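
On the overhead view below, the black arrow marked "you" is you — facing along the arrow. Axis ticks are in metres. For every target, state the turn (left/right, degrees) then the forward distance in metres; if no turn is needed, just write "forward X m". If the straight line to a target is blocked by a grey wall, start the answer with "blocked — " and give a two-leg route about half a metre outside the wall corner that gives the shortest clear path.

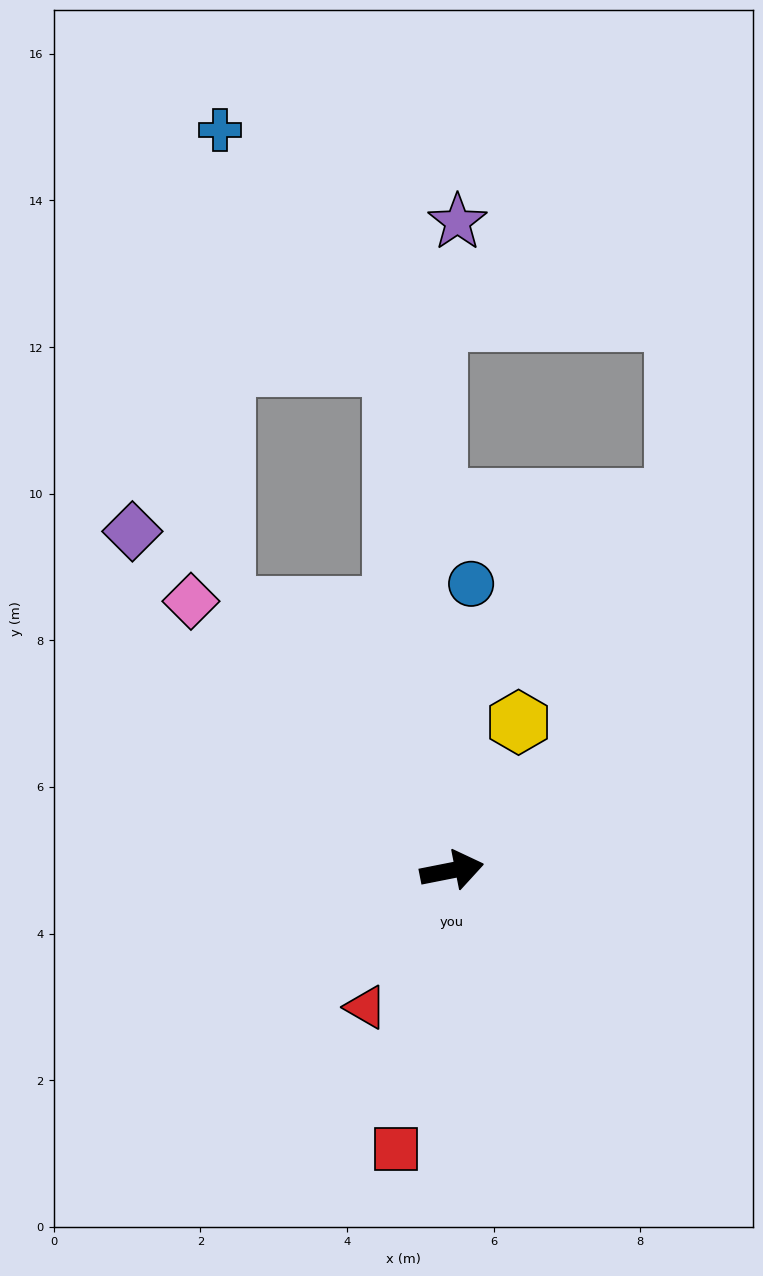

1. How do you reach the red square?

turn right 112°, forward 3.9 m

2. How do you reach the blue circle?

turn left 75°, forward 3.9 m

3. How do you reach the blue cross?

blocked — turn left 85°, forward 6.9 m, then turn left 30°, forward 4.0 m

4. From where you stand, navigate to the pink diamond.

turn left 123°, forward 5.1 m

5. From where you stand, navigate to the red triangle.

turn right 133°, forward 2.2 m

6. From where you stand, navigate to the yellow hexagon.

turn left 55°, forward 2.2 m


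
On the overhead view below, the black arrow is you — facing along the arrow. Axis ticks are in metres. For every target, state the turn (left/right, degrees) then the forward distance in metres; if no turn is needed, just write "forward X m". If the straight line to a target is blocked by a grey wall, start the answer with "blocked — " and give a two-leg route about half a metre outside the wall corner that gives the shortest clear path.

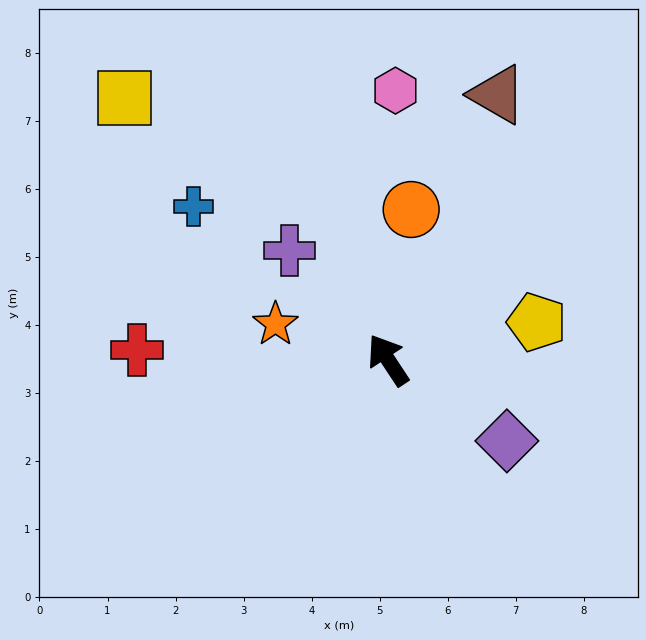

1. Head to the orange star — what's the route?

turn left 39°, forward 1.7 m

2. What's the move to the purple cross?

turn left 9°, forward 2.2 m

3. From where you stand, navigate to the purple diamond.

turn right 158°, forward 2.1 m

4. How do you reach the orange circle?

turn right 42°, forward 2.2 m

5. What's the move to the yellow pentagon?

turn right 109°, forward 2.3 m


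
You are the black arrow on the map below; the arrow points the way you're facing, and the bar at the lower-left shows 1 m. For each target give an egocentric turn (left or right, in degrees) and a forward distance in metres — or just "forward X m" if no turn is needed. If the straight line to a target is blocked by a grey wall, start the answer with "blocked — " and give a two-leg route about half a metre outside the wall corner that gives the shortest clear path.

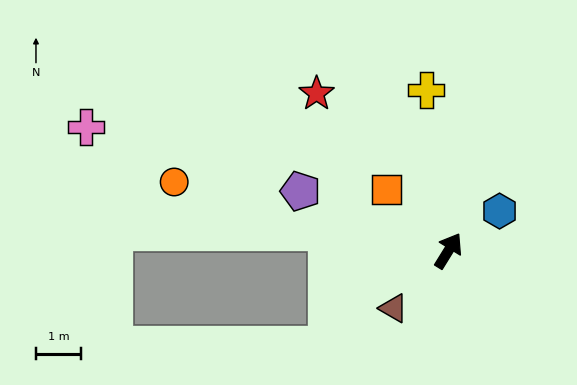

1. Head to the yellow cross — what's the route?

turn left 39°, forward 3.6 m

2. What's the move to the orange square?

turn left 77°, forward 1.9 m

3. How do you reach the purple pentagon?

turn left 100°, forward 3.5 m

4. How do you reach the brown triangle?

turn left 168°, forward 1.8 m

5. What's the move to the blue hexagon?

turn right 20°, forward 1.4 m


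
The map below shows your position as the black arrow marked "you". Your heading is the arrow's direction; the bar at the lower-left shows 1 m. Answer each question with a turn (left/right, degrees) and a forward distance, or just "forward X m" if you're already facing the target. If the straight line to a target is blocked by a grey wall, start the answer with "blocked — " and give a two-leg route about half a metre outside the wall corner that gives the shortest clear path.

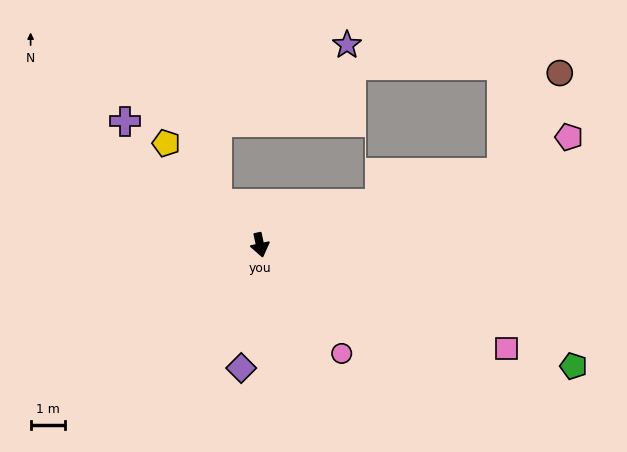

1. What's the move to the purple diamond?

turn right 21°, forward 3.6 m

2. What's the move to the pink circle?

turn left 25°, forward 3.9 m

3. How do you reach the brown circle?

blocked — turn left 95°, forward 7.3 m, then turn left 43°, forward 3.3 m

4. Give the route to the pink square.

turn left 55°, forward 7.8 m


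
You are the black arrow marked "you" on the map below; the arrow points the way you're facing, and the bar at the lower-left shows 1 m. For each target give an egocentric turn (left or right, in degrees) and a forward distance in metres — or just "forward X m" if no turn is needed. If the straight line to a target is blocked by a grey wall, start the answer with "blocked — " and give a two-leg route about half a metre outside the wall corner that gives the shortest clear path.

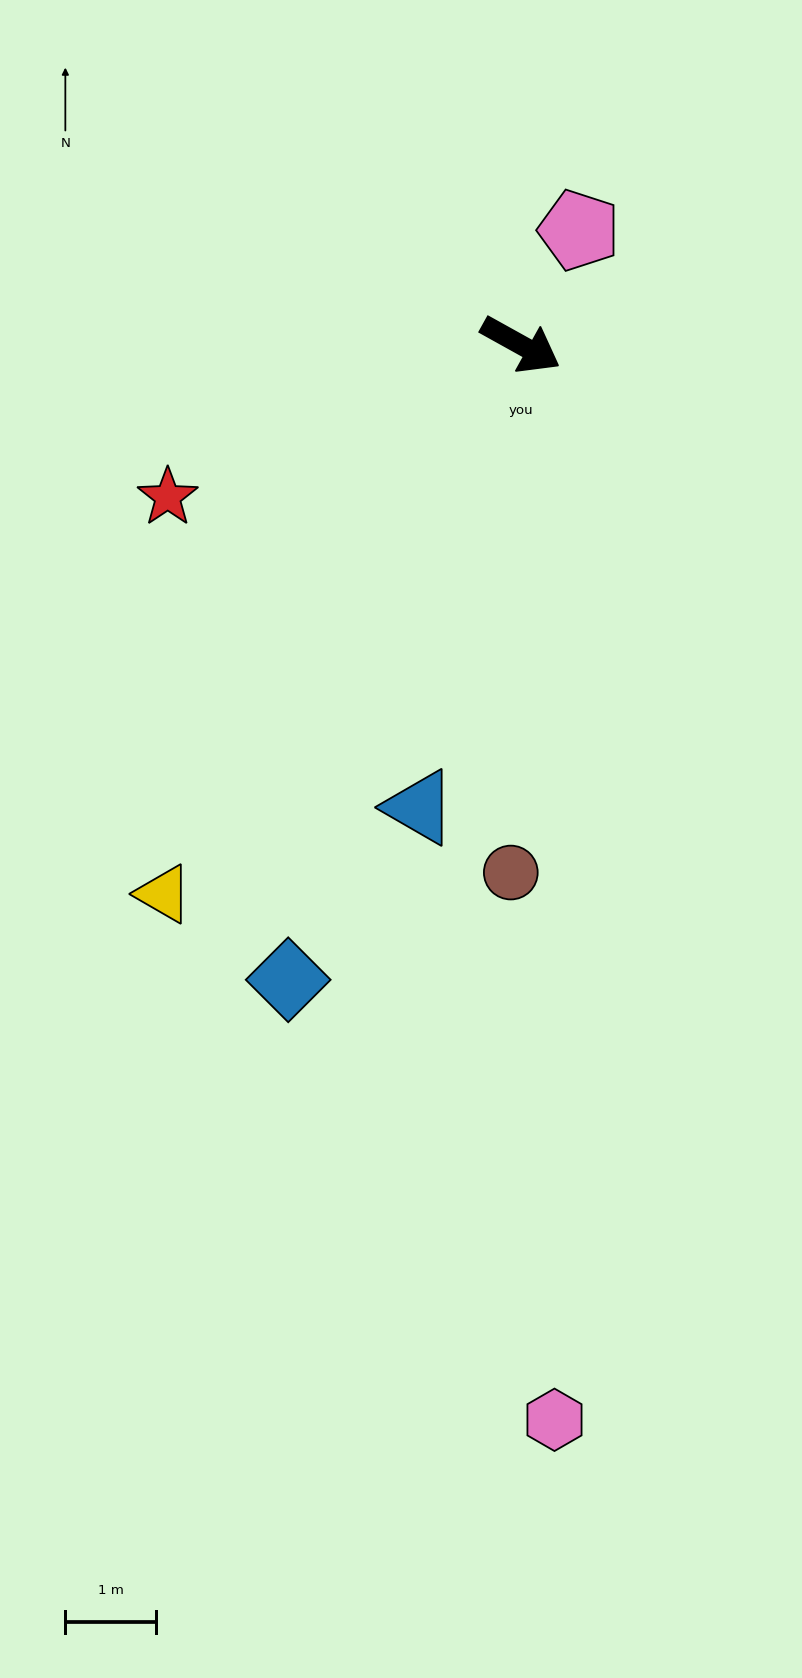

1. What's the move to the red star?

turn right 128°, forward 4.2 m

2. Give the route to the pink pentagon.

turn left 92°, forward 1.4 m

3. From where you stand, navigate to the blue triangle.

turn right 73°, forward 5.2 m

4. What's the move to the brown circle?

turn right 62°, forward 5.8 m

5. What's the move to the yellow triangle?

turn right 94°, forward 7.2 m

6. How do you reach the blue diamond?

turn right 81°, forward 7.4 m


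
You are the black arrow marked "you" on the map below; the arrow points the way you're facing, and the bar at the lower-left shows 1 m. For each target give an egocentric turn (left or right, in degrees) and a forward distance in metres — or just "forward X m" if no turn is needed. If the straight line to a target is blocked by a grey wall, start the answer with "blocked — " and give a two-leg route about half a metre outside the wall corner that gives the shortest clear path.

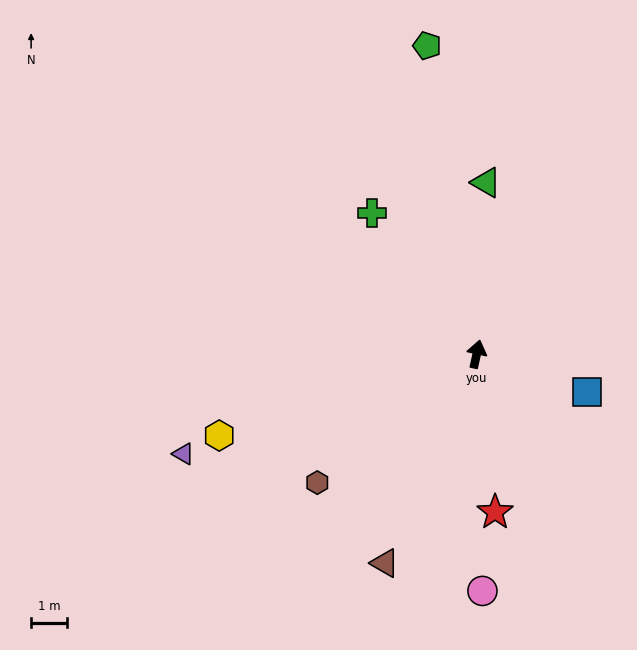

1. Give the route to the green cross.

turn left 49°, forward 4.8 m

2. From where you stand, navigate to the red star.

turn right 161°, forward 4.4 m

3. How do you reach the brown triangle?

turn left 169°, forward 6.3 m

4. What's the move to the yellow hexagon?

turn left 120°, forward 7.4 m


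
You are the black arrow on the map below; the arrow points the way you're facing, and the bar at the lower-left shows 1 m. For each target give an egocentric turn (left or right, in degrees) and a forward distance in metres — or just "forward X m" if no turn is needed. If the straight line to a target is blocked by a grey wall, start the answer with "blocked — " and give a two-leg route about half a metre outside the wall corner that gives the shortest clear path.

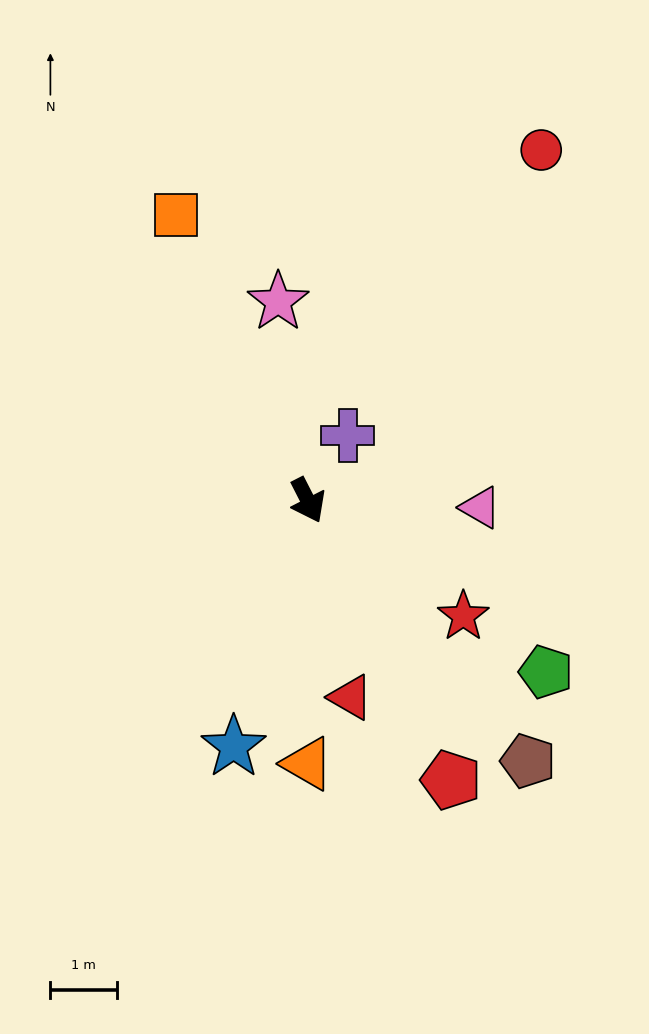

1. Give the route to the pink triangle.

turn left 61°, forward 2.6 m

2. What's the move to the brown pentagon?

turn left 13°, forward 5.1 m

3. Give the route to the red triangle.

turn right 15°, forward 3.0 m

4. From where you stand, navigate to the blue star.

turn right 44°, forward 3.8 m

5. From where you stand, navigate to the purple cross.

turn left 121°, forward 1.1 m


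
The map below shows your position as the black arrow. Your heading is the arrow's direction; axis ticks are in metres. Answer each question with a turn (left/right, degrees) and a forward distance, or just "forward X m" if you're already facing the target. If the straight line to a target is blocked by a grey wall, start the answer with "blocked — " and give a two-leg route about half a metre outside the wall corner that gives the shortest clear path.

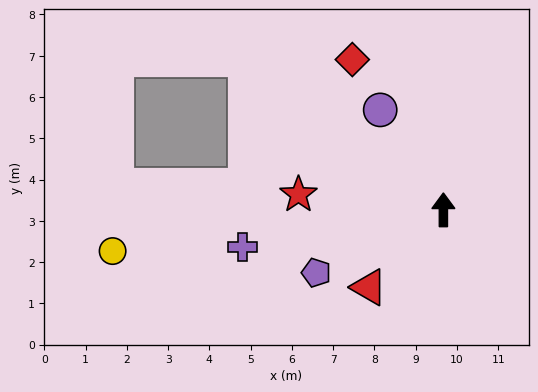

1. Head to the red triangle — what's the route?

turn left 136°, forward 2.6 m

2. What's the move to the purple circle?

turn left 32°, forward 2.9 m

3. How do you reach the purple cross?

turn left 100°, forward 5.0 m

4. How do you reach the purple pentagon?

turn left 116°, forward 3.4 m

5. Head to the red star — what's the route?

turn left 84°, forward 3.5 m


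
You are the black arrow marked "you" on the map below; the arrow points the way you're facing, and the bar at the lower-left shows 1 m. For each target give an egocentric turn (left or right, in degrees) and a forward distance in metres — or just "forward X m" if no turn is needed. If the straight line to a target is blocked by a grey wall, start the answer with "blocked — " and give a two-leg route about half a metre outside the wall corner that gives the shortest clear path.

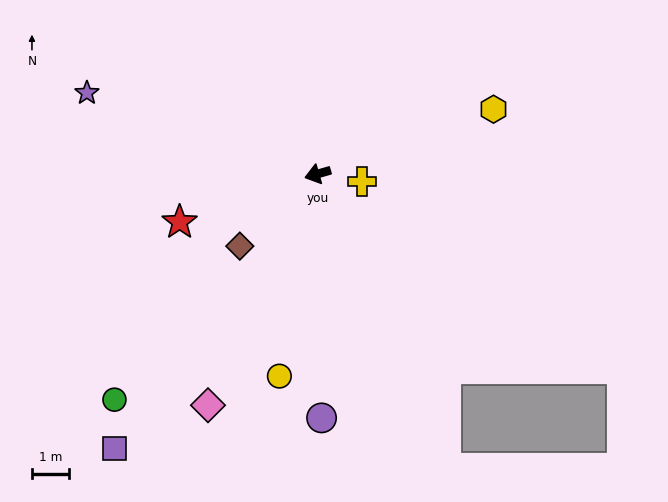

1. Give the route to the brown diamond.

turn left 27°, forward 2.9 m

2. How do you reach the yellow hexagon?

turn right 176°, forward 5.1 m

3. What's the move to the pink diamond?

turn left 49°, forward 6.9 m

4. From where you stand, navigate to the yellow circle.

turn left 63°, forward 5.6 m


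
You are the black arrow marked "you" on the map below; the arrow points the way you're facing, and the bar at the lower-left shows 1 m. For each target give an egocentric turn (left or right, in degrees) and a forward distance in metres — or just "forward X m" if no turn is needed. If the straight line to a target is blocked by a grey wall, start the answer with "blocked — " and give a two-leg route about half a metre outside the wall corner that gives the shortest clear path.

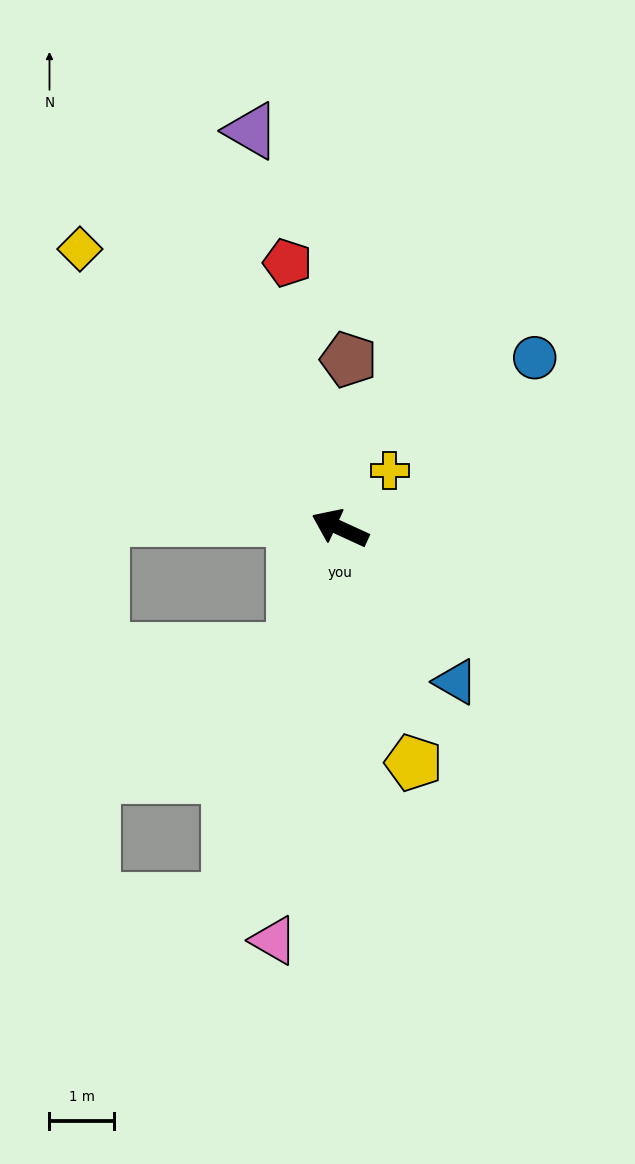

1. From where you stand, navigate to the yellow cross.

turn right 106°, forward 1.2 m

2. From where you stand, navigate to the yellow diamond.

turn right 22°, forward 5.9 m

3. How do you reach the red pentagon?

turn right 54°, forward 4.2 m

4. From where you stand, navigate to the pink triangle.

turn left 106°, forward 6.5 m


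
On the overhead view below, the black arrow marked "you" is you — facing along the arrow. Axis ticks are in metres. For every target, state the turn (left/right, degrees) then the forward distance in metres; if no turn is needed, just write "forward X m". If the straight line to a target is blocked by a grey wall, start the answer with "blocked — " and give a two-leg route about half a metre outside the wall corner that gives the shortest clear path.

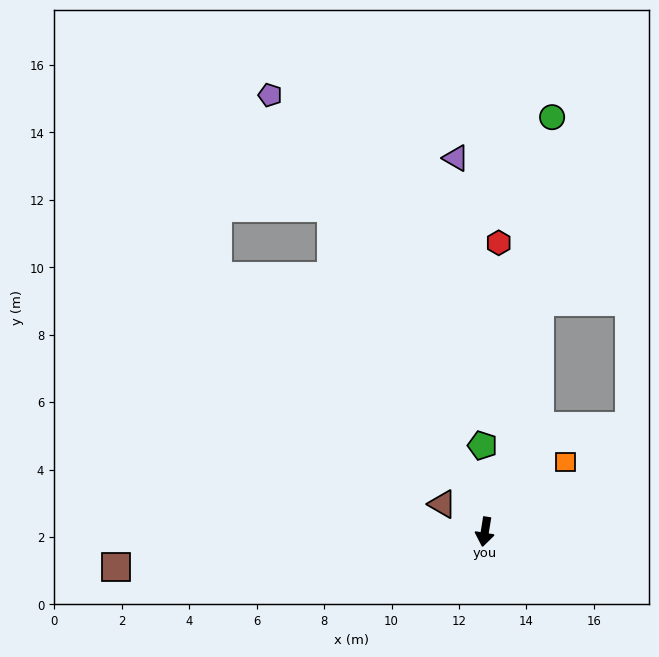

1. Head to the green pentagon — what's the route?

turn right 169°, forward 2.6 m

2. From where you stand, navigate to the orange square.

turn left 140°, forward 3.2 m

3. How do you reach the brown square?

turn right 75°, forward 11.0 m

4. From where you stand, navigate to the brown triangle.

turn right 114°, forward 1.5 m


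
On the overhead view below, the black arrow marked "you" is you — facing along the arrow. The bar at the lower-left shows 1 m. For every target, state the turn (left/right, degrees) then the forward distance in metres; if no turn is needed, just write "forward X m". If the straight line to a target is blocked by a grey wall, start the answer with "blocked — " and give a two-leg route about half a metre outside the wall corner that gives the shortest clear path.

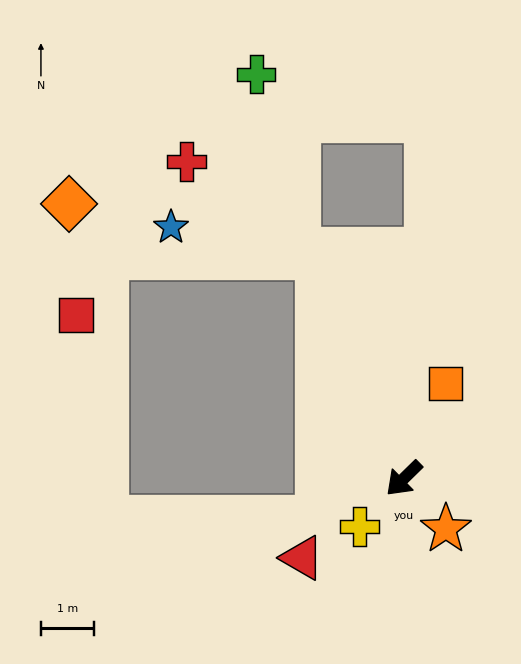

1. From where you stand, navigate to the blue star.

blocked — turn right 113°, forward 4.4 m, then turn left 57°, forward 2.8 m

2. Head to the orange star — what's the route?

turn left 85°, forward 1.2 m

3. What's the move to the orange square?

turn right 158°, forward 1.9 m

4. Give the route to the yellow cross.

turn left 3°, forward 1.2 m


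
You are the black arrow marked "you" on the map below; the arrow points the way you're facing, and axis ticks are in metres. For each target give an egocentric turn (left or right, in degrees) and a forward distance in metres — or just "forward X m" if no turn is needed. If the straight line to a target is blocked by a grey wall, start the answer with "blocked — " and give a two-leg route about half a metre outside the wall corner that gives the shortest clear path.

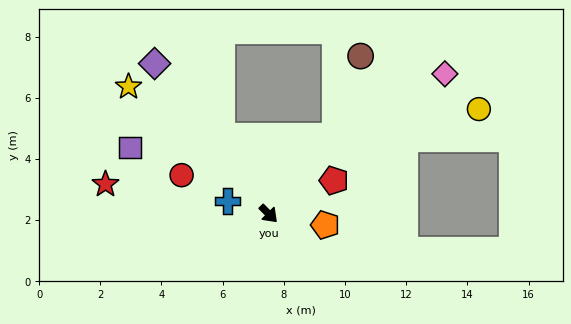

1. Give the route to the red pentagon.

turn left 72°, forward 2.4 m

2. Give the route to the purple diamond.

turn left 172°, forward 6.2 m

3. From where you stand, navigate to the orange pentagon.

turn left 34°, forward 1.9 m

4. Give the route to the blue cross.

turn right 152°, forward 1.4 m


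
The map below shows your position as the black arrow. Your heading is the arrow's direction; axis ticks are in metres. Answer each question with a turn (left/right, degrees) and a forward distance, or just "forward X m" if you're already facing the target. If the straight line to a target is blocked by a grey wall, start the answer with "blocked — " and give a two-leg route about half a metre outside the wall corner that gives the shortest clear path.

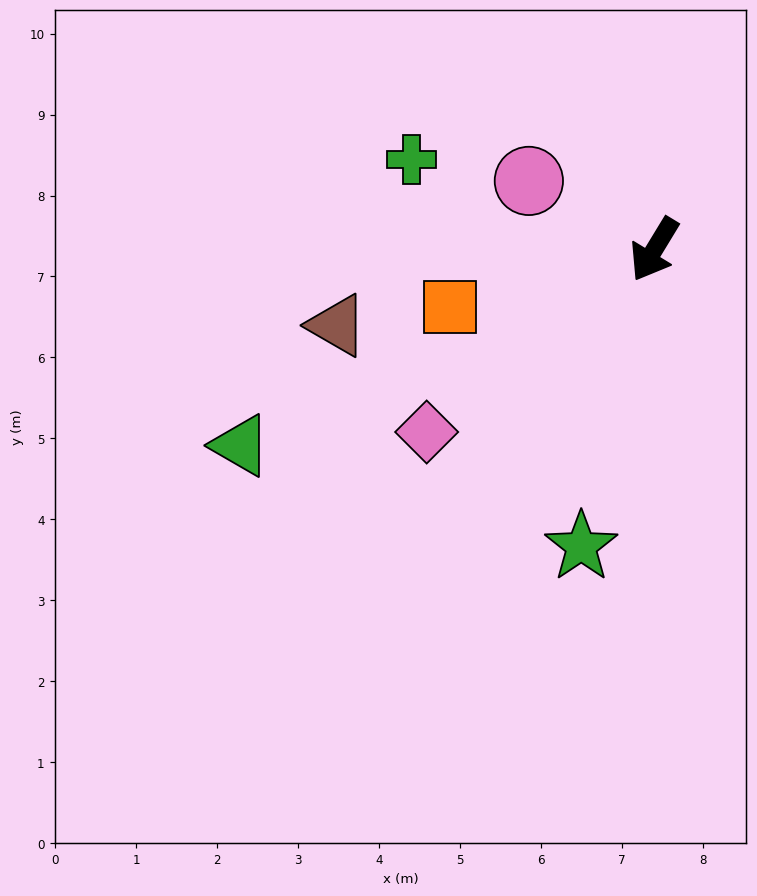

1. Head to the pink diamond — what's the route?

turn right 20°, forward 3.6 m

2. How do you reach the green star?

turn left 17°, forward 3.8 m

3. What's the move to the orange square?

turn right 43°, forward 2.6 m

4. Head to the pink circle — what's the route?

turn right 87°, forward 1.8 m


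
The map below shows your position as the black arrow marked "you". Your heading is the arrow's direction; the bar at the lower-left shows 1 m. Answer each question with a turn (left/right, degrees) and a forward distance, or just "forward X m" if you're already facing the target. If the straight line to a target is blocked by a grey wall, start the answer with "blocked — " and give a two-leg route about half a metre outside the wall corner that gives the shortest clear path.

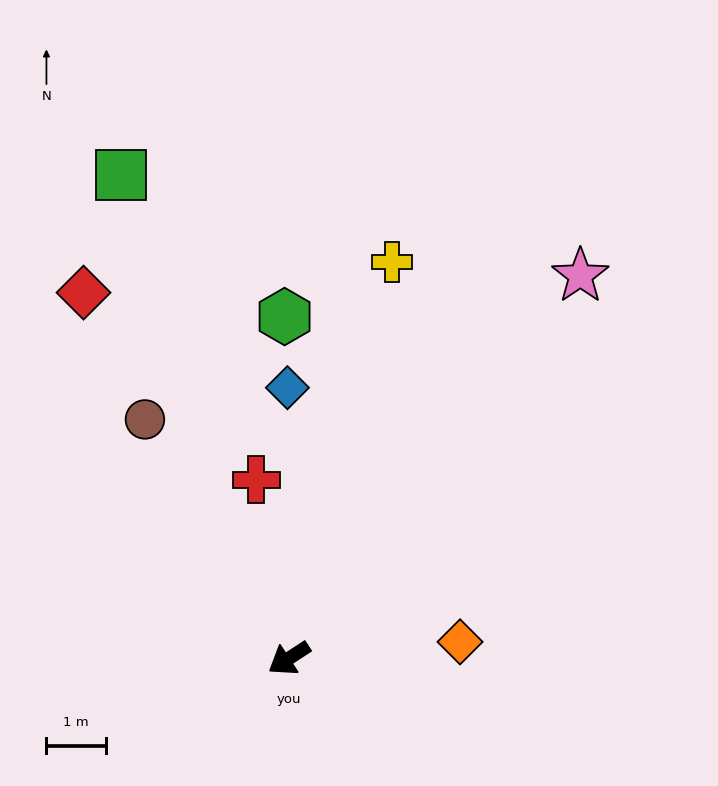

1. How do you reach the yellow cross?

turn right 138°, forward 6.9 m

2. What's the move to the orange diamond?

turn left 152°, forward 2.9 m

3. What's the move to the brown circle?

turn right 92°, forward 4.7 m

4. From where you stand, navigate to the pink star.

turn right 160°, forward 8.1 m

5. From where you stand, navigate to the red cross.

turn right 113°, forward 3.0 m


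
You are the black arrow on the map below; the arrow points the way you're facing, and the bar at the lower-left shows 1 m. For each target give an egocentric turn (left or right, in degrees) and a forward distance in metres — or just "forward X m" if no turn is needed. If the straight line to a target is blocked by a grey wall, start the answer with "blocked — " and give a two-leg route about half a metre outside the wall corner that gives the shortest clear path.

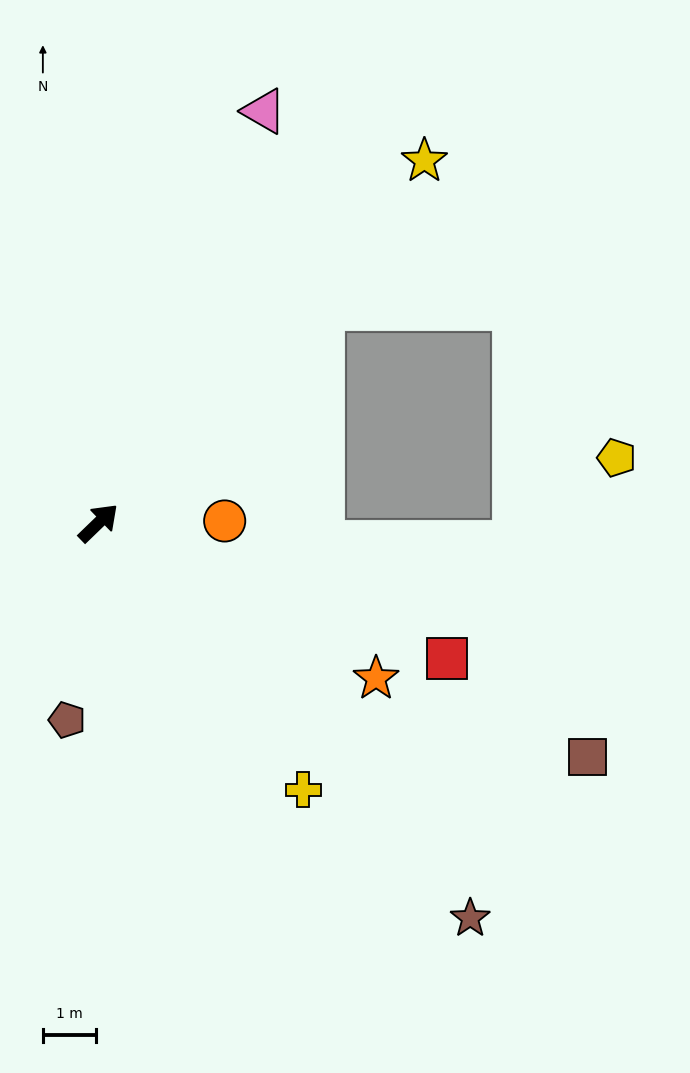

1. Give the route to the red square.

turn right 65°, forward 7.1 m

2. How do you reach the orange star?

turn right 73°, forward 6.0 m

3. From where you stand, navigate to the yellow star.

turn left 4°, forward 9.2 m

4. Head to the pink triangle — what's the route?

turn left 24°, forward 8.4 m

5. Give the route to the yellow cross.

turn right 97°, forward 6.4 m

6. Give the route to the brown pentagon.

turn right 143°, forward 3.8 m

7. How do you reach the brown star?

turn right 91°, forward 10.2 m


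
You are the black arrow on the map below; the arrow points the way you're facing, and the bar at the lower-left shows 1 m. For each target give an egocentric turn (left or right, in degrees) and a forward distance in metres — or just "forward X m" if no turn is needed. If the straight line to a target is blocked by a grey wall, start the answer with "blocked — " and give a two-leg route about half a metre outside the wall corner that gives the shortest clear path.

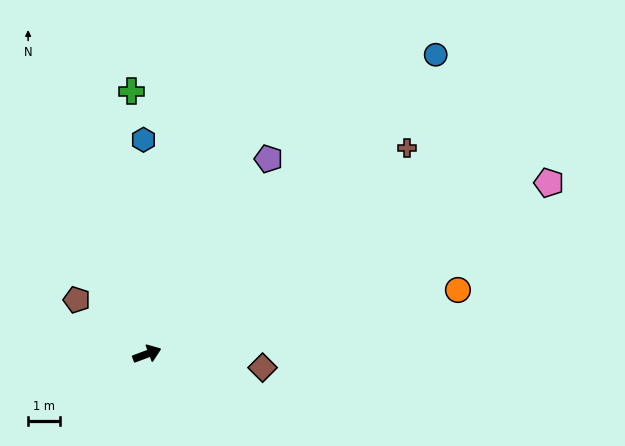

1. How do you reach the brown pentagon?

turn left 122°, forward 2.8 m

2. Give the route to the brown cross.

turn left 18°, forward 10.6 m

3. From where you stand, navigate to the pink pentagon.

turn left 2°, forward 13.9 m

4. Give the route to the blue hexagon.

turn left 70°, forward 6.8 m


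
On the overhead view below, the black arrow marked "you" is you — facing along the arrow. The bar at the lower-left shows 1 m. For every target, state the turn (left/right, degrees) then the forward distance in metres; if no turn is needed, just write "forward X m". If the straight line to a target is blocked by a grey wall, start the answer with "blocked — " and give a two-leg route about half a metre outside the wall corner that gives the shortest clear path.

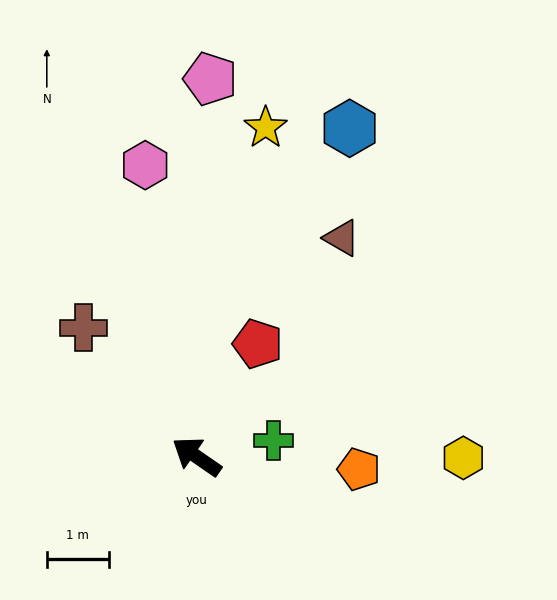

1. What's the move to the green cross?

turn right 133°, forward 1.3 m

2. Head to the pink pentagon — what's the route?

turn right 57°, forward 6.1 m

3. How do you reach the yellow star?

turn right 67°, forward 5.4 m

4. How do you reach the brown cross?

turn right 14°, forward 2.8 m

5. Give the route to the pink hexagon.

turn right 45°, forward 4.8 m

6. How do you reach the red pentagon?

turn right 84°, forward 2.1 m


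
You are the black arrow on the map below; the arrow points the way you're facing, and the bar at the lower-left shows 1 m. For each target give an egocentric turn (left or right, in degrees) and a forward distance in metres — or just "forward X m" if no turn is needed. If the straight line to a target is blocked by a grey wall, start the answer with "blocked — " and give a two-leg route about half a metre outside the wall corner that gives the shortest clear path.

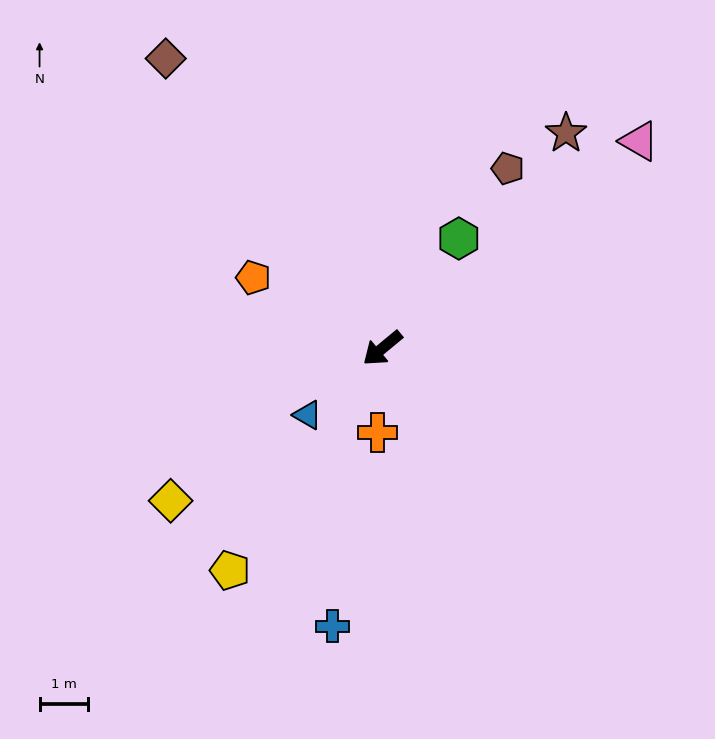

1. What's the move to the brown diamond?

turn right 93°, forward 7.5 m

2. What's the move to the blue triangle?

turn left 2°, forward 2.1 m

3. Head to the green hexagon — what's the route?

turn right 164°, forward 2.8 m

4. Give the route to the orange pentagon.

turn right 68°, forward 3.1 m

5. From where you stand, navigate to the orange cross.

turn left 47°, forward 1.8 m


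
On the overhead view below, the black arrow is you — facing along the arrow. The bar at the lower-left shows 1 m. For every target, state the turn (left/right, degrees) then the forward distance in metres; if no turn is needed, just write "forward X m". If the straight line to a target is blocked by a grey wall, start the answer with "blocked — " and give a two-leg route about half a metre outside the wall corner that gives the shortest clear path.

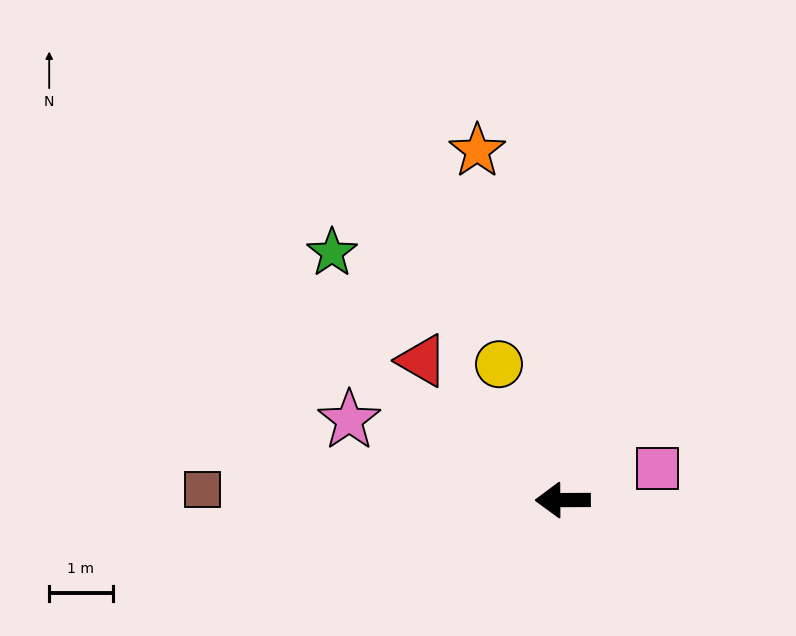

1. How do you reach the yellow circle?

turn right 65°, forward 2.4 m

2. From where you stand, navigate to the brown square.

forward 5.7 m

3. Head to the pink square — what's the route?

turn right 162°, forward 1.6 m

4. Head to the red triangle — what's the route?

turn right 45°, forward 3.1 m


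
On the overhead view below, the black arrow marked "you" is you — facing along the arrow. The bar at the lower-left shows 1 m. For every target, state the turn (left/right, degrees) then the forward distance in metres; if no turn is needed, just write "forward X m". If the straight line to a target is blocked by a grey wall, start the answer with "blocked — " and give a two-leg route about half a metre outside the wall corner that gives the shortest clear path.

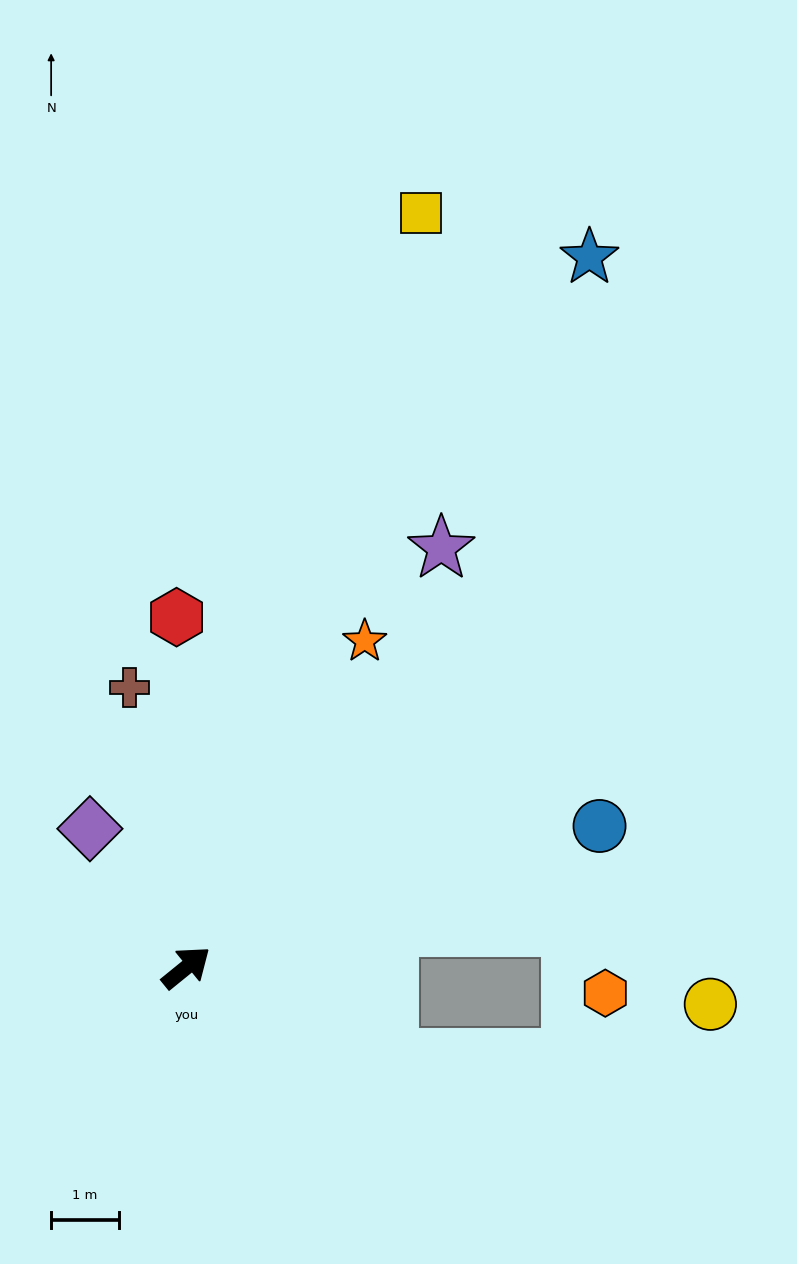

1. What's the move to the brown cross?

turn left 62°, forward 4.2 m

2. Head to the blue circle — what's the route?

turn right 20°, forward 6.5 m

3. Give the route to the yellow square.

turn left 34°, forward 11.7 m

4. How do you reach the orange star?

turn left 22°, forward 5.5 m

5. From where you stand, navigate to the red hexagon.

turn left 52°, forward 5.2 m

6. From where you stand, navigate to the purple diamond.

turn left 86°, forward 2.5 m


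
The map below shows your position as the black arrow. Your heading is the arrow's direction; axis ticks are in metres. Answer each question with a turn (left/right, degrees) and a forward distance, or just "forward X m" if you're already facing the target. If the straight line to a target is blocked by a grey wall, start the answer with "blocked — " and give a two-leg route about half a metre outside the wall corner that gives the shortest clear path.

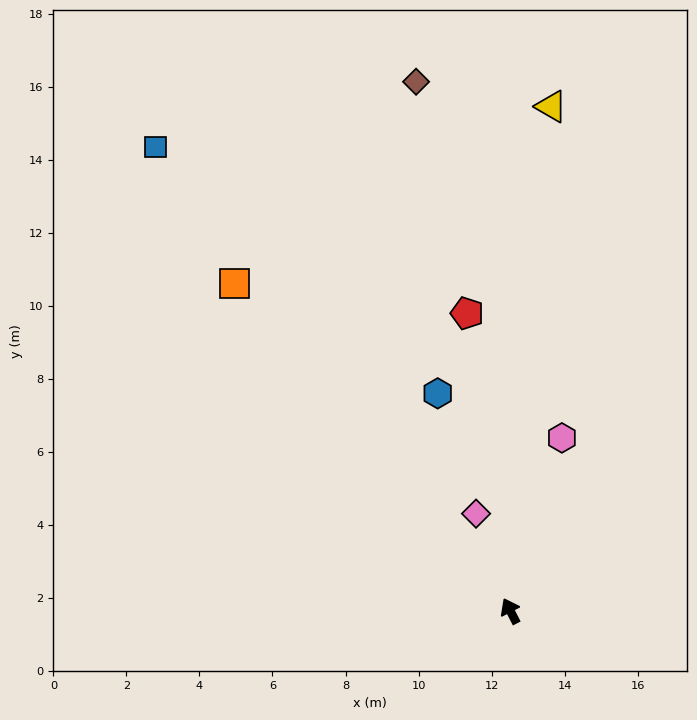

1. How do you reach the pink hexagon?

turn right 44°, forward 4.9 m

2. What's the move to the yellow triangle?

turn right 32°, forward 13.9 m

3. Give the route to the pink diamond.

turn right 8°, forward 2.8 m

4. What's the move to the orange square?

turn left 13°, forward 11.7 m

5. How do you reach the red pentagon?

turn right 19°, forward 8.2 m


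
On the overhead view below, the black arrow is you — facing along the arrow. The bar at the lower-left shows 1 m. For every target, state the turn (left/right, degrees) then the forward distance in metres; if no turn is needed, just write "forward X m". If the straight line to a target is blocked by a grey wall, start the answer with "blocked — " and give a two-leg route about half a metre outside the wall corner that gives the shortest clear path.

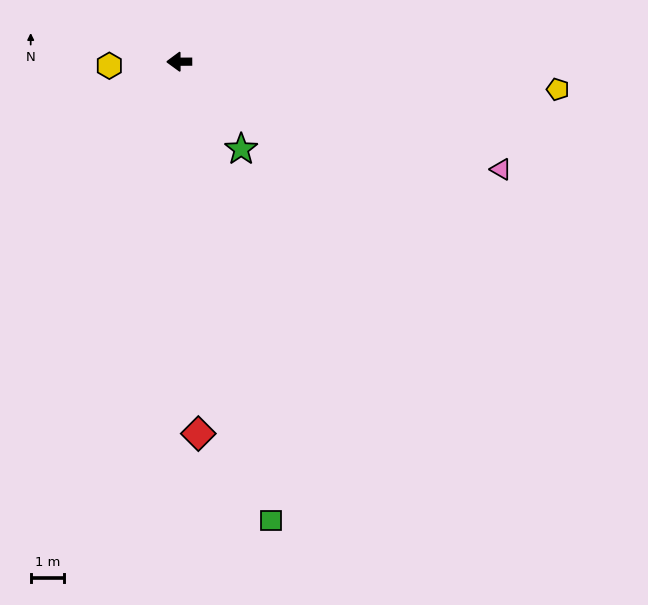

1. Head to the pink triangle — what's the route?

turn left 161°, forward 10.1 m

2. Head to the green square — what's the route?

turn left 101°, forward 13.9 m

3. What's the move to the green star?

turn left 125°, forward 3.2 m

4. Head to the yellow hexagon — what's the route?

turn left 3°, forward 2.1 m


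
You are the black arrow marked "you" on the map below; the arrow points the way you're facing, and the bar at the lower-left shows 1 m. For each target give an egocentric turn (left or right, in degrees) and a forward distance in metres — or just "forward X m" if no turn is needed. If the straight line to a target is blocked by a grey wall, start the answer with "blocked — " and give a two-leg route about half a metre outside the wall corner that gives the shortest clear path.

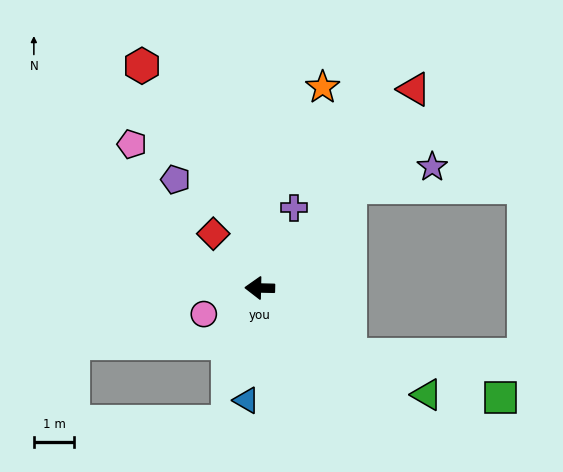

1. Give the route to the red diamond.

turn right 48°, forward 1.8 m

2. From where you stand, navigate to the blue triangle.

turn left 84°, forward 2.8 m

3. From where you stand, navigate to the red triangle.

turn right 127°, forward 6.2 m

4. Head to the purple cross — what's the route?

turn right 112°, forward 2.1 m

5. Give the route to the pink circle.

turn left 26°, forward 1.5 m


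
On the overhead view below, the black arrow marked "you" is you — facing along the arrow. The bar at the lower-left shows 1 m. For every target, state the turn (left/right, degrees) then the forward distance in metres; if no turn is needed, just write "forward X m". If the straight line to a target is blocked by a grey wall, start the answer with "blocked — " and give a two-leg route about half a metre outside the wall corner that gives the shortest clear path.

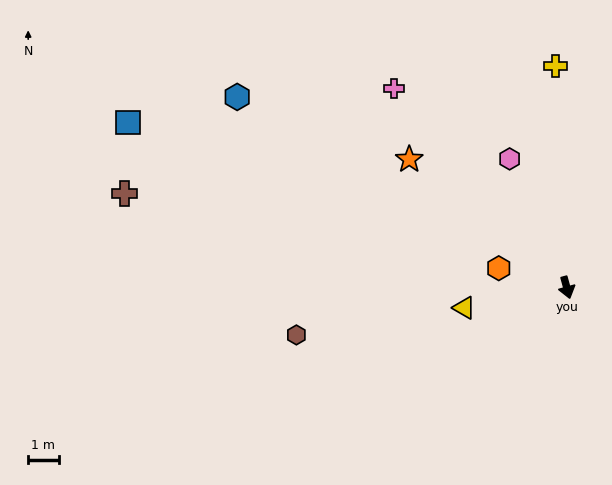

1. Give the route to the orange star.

turn right 144°, forward 6.7 m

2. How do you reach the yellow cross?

turn left 168°, forward 7.3 m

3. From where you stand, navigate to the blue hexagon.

turn right 135°, forward 12.6 m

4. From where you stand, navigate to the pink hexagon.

turn right 171°, forward 4.6 m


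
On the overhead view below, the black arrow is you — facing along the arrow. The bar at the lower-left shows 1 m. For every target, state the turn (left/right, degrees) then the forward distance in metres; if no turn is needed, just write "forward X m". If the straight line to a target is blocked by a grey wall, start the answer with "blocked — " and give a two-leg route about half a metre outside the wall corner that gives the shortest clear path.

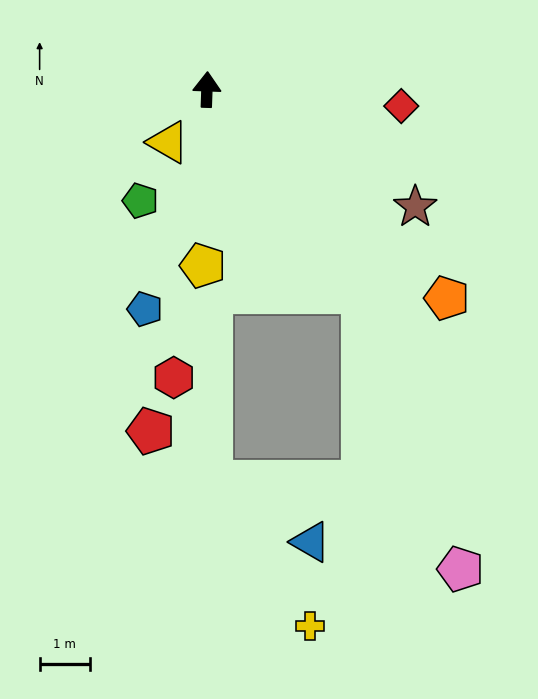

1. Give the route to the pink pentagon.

blocked — turn right 141°, forward 5.1 m, then turn right 17°, forward 5.8 m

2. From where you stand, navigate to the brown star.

turn right 117°, forward 4.8 m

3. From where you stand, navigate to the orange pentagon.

turn right 129°, forward 6.3 m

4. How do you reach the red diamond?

turn right 93°, forward 3.9 m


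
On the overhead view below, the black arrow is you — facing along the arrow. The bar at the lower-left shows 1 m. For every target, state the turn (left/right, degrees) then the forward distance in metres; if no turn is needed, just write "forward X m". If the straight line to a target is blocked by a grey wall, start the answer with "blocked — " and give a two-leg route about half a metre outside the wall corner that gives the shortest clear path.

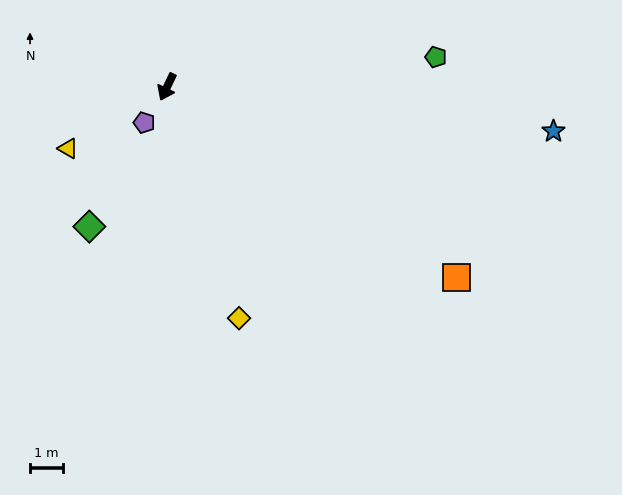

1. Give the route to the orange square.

turn left 82°, forward 10.5 m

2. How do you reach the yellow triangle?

turn right 33°, forward 3.5 m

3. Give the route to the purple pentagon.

turn right 7°, forward 1.3 m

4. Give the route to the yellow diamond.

turn left 43°, forward 7.3 m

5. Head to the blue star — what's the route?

turn left 109°, forward 11.7 m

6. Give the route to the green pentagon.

turn left 122°, forward 8.2 m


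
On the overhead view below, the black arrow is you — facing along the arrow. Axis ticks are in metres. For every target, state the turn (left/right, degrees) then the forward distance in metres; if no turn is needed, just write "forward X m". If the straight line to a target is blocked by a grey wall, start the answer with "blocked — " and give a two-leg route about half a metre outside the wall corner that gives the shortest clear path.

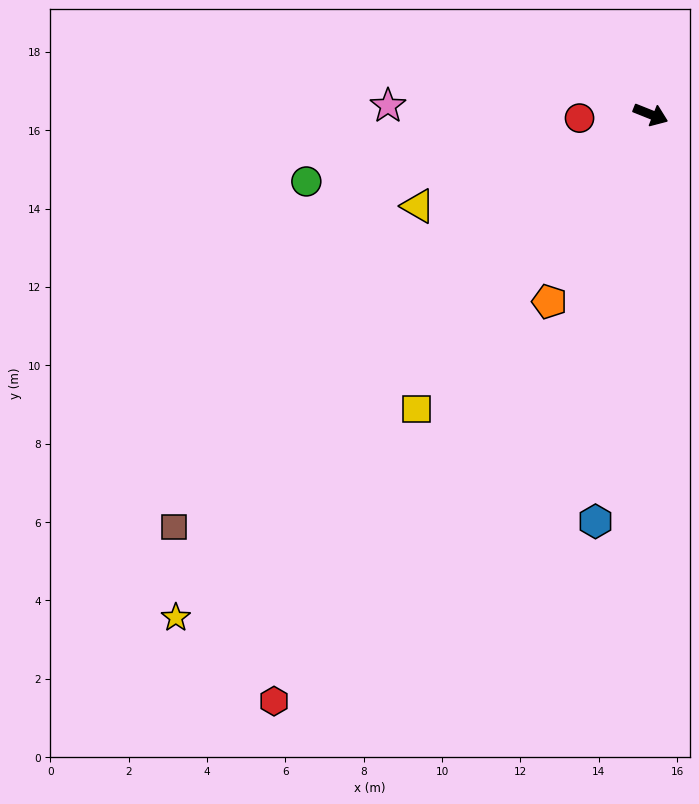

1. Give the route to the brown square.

turn right 117°, forward 16.1 m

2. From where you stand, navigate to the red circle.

turn right 155°, forward 1.8 m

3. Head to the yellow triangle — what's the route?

turn right 137°, forward 6.4 m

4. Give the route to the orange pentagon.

turn right 97°, forward 5.4 m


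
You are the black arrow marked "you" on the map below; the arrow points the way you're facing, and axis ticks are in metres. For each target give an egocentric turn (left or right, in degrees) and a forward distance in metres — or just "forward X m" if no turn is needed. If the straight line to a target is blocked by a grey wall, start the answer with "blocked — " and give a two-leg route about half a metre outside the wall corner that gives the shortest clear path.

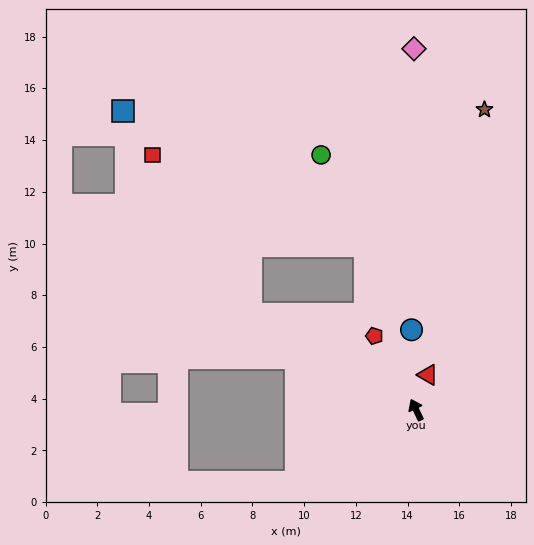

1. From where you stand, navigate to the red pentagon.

turn left 4°, forward 3.3 m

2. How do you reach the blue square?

blocked — turn right 8°, forward 6.6 m, then turn left 43°, forward 10.7 m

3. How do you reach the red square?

blocked — turn left 34°, forward 7.4 m, then turn right 28°, forward 7.2 m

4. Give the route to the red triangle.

turn right 44°, forward 1.4 m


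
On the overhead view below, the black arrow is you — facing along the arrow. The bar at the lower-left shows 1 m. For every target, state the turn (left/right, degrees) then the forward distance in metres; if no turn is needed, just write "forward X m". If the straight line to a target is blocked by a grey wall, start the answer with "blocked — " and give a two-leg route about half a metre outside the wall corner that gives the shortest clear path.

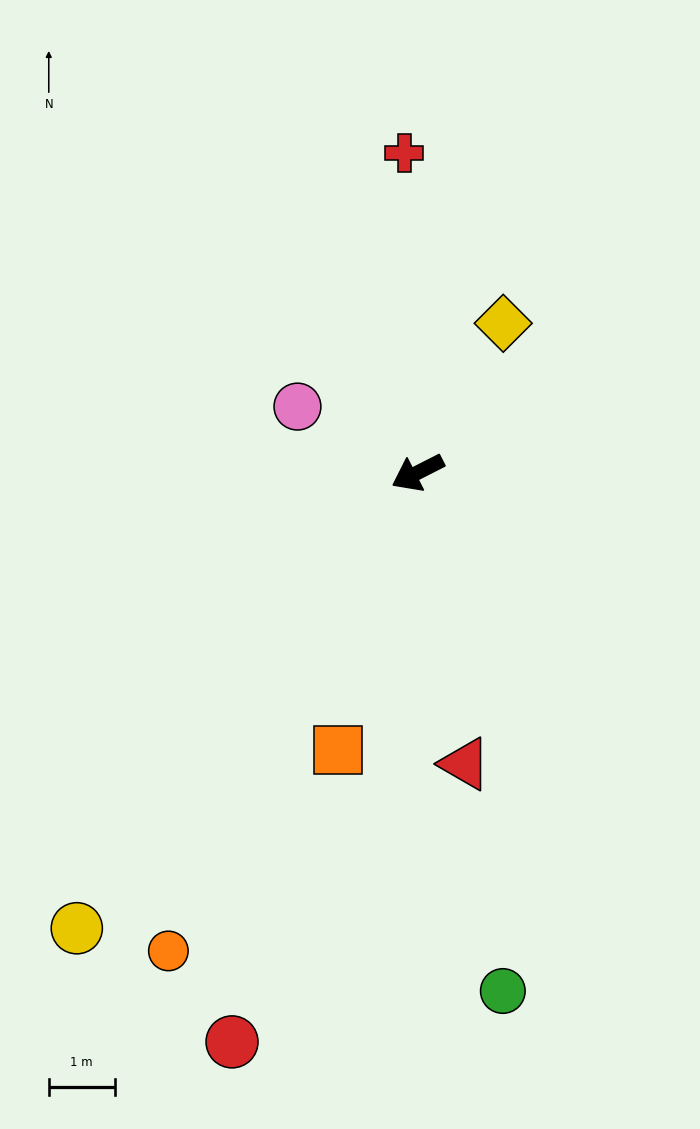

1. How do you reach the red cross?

turn right 115°, forward 4.9 m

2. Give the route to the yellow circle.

turn left 26°, forward 8.7 m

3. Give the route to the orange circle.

turn left 36°, forward 8.2 m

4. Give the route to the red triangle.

turn left 72°, forward 4.5 m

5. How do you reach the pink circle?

turn right 56°, forward 2.1 m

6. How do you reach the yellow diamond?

turn right 147°, forward 2.6 m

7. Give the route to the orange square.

turn left 47°, forward 4.4 m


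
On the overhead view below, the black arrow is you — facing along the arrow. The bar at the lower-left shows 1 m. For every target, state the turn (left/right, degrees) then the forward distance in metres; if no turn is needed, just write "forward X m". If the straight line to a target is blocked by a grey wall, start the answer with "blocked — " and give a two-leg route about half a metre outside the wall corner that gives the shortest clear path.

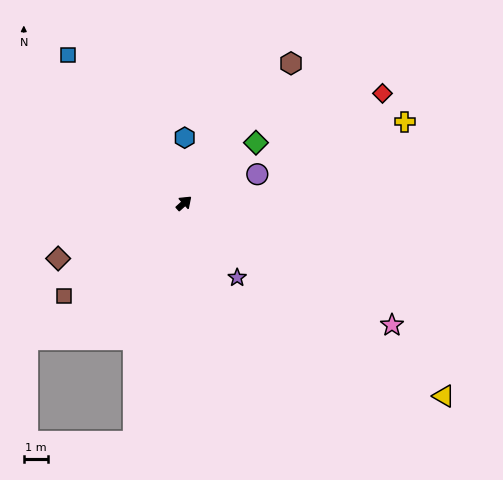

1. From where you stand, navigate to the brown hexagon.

turn left 10°, forward 7.1 m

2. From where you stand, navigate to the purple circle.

turn right 21°, forward 3.2 m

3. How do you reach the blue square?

turn left 86°, forward 7.6 m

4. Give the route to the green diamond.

turn right 2°, forward 3.8 m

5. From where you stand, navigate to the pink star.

turn right 73°, forward 9.8 m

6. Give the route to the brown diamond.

turn left 162°, forward 5.6 m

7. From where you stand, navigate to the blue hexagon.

turn left 47°, forward 2.7 m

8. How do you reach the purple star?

turn right 97°, forward 3.7 m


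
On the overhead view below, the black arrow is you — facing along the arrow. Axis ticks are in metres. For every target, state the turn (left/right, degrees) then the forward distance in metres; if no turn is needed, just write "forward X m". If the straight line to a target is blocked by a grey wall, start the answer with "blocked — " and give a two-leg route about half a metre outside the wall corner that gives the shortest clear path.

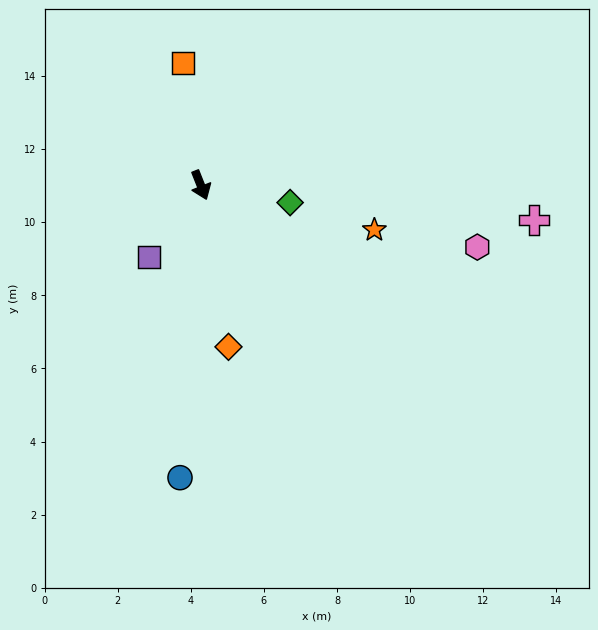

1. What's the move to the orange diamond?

turn right 12°, forward 4.5 m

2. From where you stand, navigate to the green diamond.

turn left 57°, forward 2.5 m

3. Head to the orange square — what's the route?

turn left 166°, forward 3.4 m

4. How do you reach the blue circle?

turn right 26°, forward 8.0 m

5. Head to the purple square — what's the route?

turn right 57°, forward 2.4 m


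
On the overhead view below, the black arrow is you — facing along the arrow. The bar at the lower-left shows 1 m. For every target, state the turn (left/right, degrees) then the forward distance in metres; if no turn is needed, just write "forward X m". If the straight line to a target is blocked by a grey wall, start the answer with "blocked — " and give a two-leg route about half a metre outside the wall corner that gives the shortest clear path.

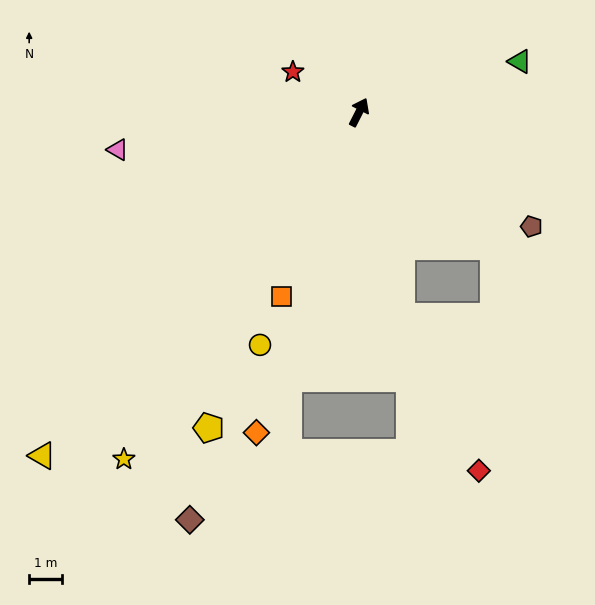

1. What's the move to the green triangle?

turn right 46°, forward 5.2 m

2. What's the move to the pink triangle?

turn left 126°, forward 7.5 m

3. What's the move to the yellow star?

turn left 173°, forward 12.9 m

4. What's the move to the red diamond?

blocked — turn right 141°, forward 6.4 m, then turn left 15°, forward 5.3 m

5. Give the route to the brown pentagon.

turn right 97°, forward 6.4 m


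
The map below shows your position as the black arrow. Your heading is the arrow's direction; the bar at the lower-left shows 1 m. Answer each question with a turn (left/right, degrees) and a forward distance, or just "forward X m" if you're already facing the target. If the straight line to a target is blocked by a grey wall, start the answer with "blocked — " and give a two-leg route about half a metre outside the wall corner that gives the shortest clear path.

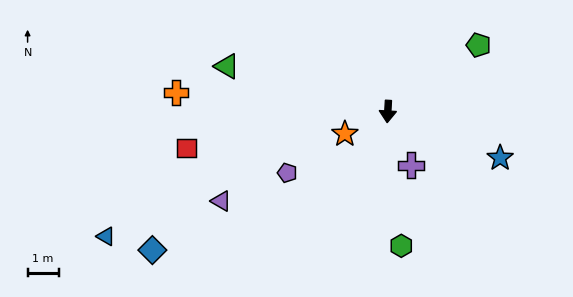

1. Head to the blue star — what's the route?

turn left 71°, forward 3.9 m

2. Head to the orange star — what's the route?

turn right 59°, forward 1.6 m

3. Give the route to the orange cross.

turn right 92°, forward 6.8 m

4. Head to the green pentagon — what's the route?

turn left 129°, forward 3.6 m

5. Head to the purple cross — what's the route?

turn left 27°, forward 1.9 m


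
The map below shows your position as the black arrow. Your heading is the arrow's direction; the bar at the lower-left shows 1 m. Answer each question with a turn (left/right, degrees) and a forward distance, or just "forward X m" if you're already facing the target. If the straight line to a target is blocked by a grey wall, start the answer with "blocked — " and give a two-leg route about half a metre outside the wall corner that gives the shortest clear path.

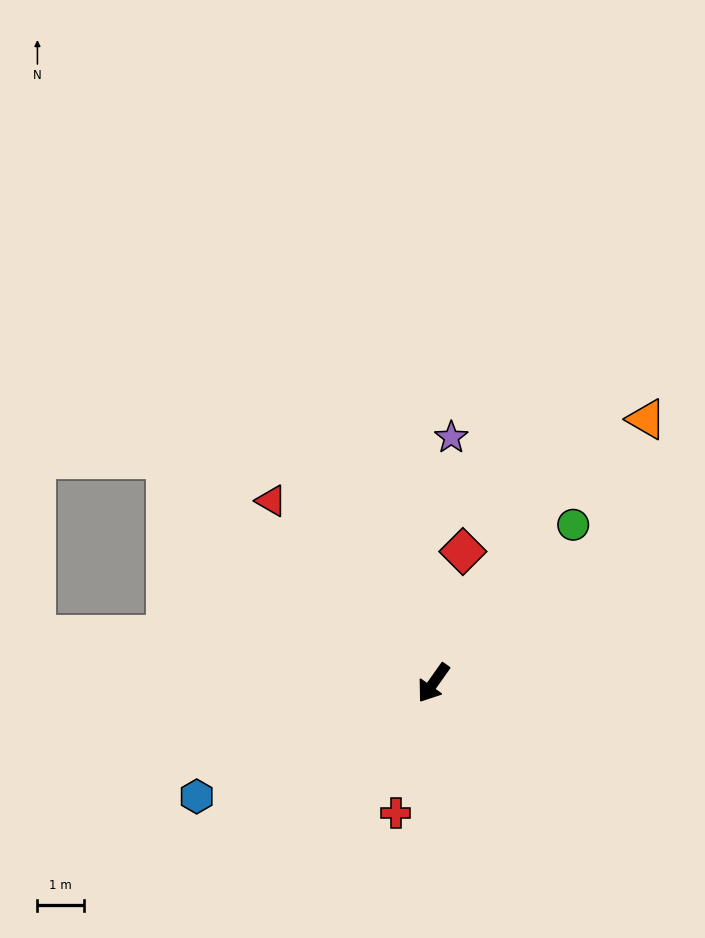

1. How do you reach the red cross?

turn left 19°, forward 2.9 m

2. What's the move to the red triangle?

turn right 103°, forward 5.2 m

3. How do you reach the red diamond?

turn right 157°, forward 2.9 m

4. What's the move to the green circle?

turn left 174°, forward 4.5 m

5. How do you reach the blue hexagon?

turn right 29°, forward 5.6 m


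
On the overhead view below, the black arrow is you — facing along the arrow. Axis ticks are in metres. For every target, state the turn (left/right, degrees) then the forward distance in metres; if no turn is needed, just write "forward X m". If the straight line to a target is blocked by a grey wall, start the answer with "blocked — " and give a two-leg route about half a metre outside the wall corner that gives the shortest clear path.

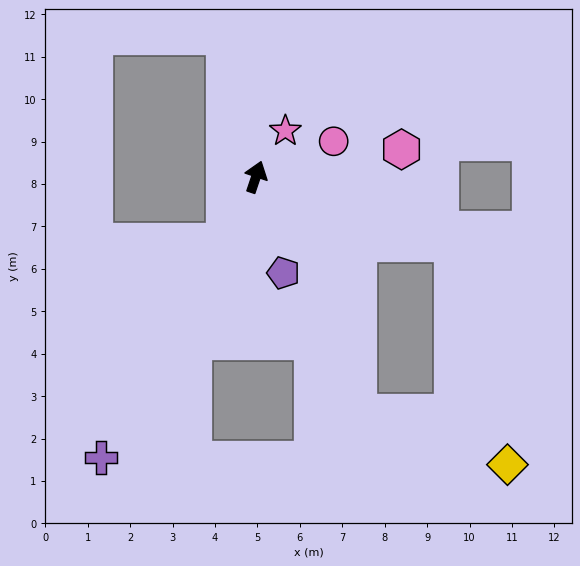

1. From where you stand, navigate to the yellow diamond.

blocked — turn right 90°, forward 4.9 m, then turn right 57°, forward 5.4 m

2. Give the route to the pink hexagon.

turn right 61°, forward 3.5 m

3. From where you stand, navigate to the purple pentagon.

turn right 145°, forward 2.4 m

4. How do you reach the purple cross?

turn left 170°, forward 7.6 m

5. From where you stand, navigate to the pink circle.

turn right 47°, forward 2.0 m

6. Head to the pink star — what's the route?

turn right 14°, forward 1.3 m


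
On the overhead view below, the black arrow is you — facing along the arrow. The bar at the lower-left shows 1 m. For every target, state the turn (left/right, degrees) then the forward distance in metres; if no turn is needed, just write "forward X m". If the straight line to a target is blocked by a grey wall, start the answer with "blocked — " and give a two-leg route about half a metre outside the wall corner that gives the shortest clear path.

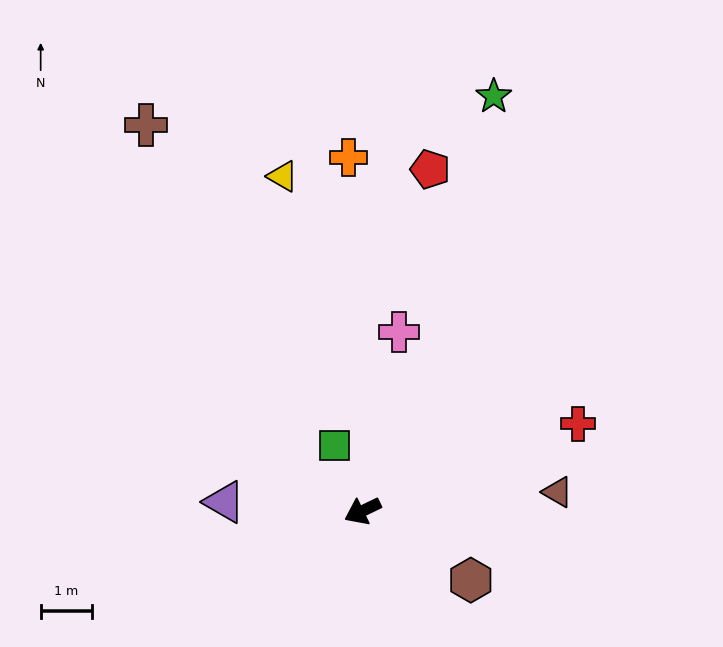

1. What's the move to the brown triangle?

turn left 160°, forward 3.8 m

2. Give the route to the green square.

turn right 93°, forward 1.4 m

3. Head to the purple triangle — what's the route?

turn right 30°, forward 2.7 m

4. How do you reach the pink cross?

turn right 127°, forward 3.6 m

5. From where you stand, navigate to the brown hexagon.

turn left 122°, forward 2.5 m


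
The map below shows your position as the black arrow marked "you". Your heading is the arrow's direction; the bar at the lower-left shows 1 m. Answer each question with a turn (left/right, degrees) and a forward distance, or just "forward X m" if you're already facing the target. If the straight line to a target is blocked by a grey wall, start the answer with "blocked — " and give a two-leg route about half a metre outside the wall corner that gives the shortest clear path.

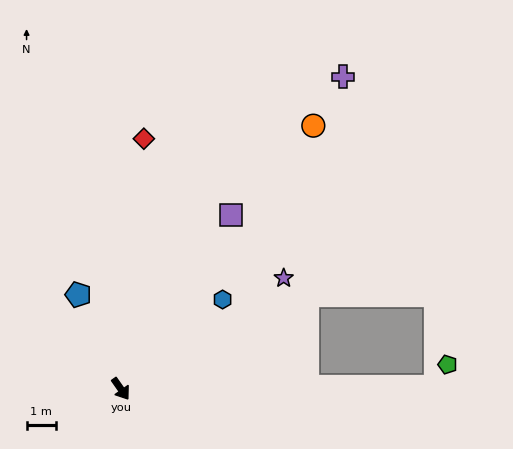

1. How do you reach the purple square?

turn left 113°, forward 7.1 m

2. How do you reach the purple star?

turn left 89°, forward 6.8 m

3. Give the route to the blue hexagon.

turn left 96°, forward 4.7 m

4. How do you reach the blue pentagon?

turn left 169°, forward 3.6 m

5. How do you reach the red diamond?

turn left 140°, forward 8.6 m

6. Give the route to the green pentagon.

blocked — turn left 55°, forward 10.8 m, then turn left 62°, forward 0.9 m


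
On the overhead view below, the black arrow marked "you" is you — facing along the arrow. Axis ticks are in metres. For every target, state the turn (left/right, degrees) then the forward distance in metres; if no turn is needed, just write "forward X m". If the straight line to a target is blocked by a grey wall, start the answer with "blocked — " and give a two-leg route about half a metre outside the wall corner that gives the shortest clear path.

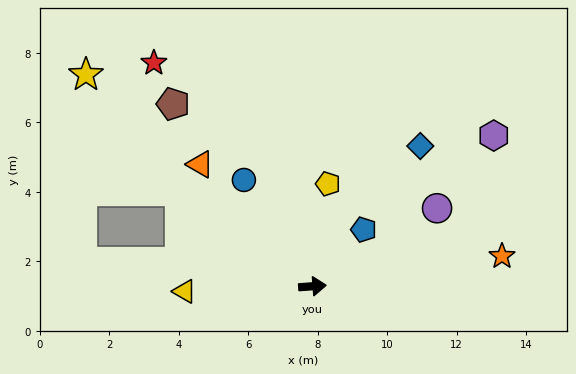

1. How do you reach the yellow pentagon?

turn left 77°, forward 3.0 m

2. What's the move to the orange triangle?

turn left 128°, forward 4.8 m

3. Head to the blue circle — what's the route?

turn left 119°, forward 3.6 m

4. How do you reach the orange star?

turn left 5°, forward 5.5 m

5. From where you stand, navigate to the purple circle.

turn left 28°, forward 4.2 m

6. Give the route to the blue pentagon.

turn left 44°, forward 2.2 m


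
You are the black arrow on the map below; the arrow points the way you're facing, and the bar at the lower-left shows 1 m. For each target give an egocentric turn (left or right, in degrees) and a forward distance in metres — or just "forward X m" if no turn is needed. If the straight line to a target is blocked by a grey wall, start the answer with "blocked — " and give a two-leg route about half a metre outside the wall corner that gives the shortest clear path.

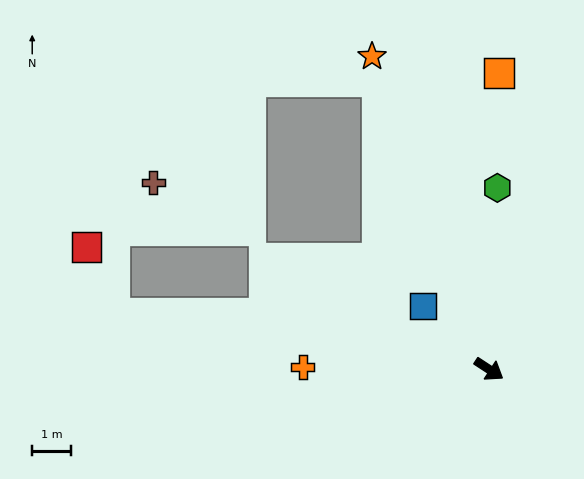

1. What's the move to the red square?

blocked — turn right 155°, forward 9.8 m, then turn right 60°, forward 1.9 m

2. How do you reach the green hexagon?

turn left 121°, forward 4.7 m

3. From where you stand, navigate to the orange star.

turn left 144°, forward 8.6 m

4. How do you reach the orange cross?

turn right 148°, forward 4.8 m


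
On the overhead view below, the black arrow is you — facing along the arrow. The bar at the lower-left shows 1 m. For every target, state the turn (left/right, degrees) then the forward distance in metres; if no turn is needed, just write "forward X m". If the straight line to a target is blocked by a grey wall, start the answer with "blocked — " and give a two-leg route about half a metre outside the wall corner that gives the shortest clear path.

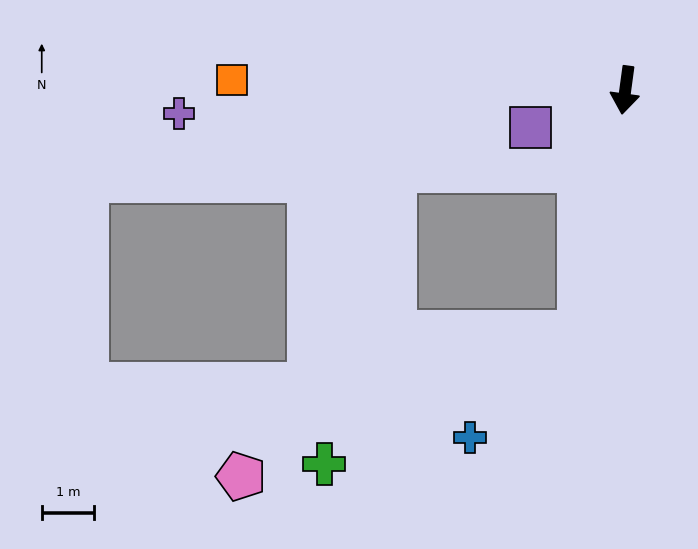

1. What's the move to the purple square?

turn right 61°, forward 1.9 m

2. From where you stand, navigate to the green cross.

blocked — turn right 3°, forward 4.7 m, then turn right 52°, forward 5.5 m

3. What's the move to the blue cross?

blocked — turn right 3°, forward 4.7 m, then turn right 36°, forward 2.9 m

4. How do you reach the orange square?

turn right 84°, forward 7.5 m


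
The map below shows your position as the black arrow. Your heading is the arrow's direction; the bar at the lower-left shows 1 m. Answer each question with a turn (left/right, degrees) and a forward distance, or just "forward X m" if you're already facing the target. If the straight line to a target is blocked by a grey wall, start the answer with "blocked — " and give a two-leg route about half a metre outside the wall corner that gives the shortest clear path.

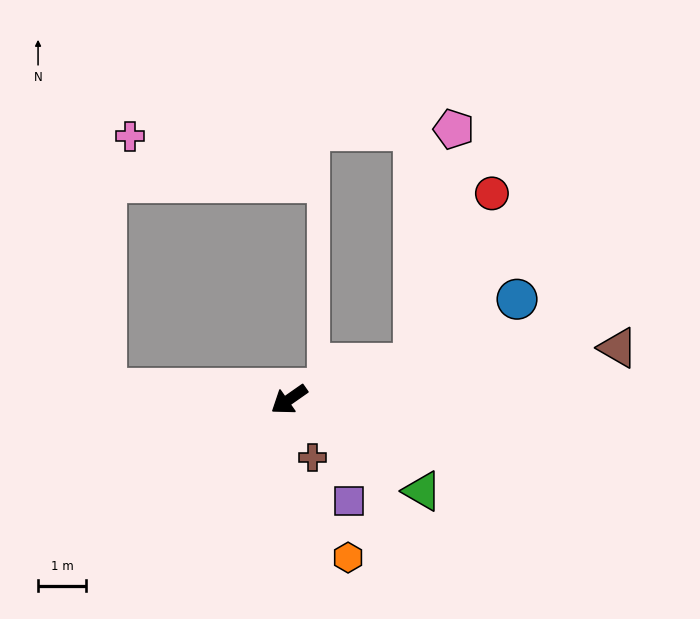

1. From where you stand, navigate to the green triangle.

turn left 110°, forward 3.4 m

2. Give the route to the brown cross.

turn left 77°, forward 1.3 m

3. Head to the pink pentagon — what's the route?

blocked — turn left 161°, forward 2.7 m, then turn left 64°, forward 5.0 m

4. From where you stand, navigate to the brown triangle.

turn left 154°, forward 7.0 m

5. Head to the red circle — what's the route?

blocked — turn left 161°, forward 2.7 m, then turn left 49°, forward 3.9 m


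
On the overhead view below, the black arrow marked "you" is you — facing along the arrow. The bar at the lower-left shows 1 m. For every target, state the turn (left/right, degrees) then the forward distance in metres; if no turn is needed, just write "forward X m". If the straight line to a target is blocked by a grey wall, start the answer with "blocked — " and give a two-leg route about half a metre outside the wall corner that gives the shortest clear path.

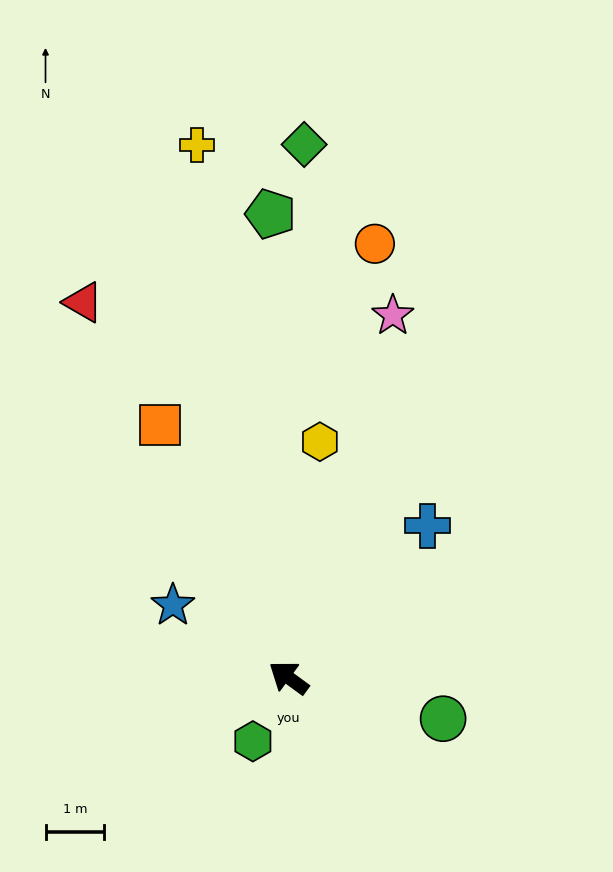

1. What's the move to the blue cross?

turn right 96°, forward 3.5 m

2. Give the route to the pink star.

turn right 70°, forward 6.4 m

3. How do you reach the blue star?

turn left 4°, forward 2.3 m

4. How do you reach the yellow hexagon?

turn right 61°, forward 4.0 m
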